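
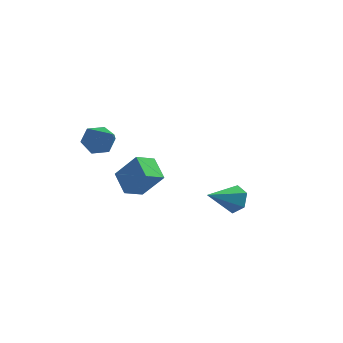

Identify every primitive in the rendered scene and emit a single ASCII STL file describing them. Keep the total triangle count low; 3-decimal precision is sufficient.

solid 
facet normal -0.553 -0.740 0.383
outer loop
vertex -3.123 2.101 -0.588
vertex -4.171 2.222 -1.869
vertex -2.406 1.219 -1.258
endloop
endfacet
facet normal 0.632 -0.073 0.772
outer loop
vertex -1.809 2.018 -1.671
vertex -3.123 2.101 -0.588
vertex -2.406 1.219 -1.258
endloop
endfacet
facet normal -0.553 -0.740 0.383
outer loop
vertex -2.406 1.219 -1.258
vertex -4.171 2.222 -1.869
vertex -3.454 1.339 -2.539
endloop
endfacet
facet normal 0.544 -0.669 -0.507
outer loop
vertex -3.454 1.339 -2.539
vertex -1.809 2.018 -1.671
vertex -2.406 1.219 -1.258
endloop
endfacet
facet normal -0.543 0.668 0.508
outer loop
vertex -3.123 2.101 -0.588
vertex -3.574 3.021 -2.282
vertex -4.171 2.222 -1.869
endloop
endfacet
facet normal 0.632 -0.073 0.772
outer loop
vertex -2.526 2.901 -1.001
vertex -3.123 2.101 -0.588
vertex -1.809 2.018 -1.671
endloop
endfacet
facet normal -0.544 0.668 0.508
outer loop
vertex -2.526 2.901 -1.001
vertex -3.574 3.021 -2.282
vertex -3.123 2.101 -0.588
endloop
endfacet
facet normal -0.632 0.073 -0.772
outer loop
vertex -4.171 2.222 -1.869
vertex -3.574 3.021 -2.282
vertex -3.454 1.339 -2.539
endloop
endfacet
facet normal 0.544 -0.668 -0.508
outer loop
vertex -2.857 2.139 -2.952
vertex -1.809 2.018 -1.671
vertex -3.454 1.339 -2.539
endloop
endfacet
facet normal -0.632 0.073 -0.772
outer loop
vertex -3.454 1.339 -2.539
vertex -3.574 3.021 -2.282
vertex -2.857 2.139 -2.952
endloop
endfacet
facet normal 0.553 0.740 -0.383
outer loop
vertex -2.857 2.139 -2.952
vertex -2.526 2.901 -1.001
vertex -1.809 2.018 -1.671
endloop
endfacet
facet normal 0.553 0.740 -0.383
outer loop
vertex -3.574 3.021 -2.282
vertex -2.526 2.901 -1.001
vertex -2.857 2.139 -2.952
endloop
endfacet
facet normal 0.565 0.701 -0.436
outer loop
vertex 2.961 -2.17 0.204
vertex 2.429 -2.053 -0.297
vertex 2.436 -1.666 0.334
endloop
endfacet
facet normal 0.179 -0.067 0.982
outer loop
vertex 2.961 -2.17 0.204
vertex 2.436 -1.666 0.334
vertex 1.531 -3.167 0.397
endloop
endfacet
facet normal 0.565 0.701 -0.436
outer loop
vertex 2.436 -1.666 0.334
vertex 2.429 -2.053 -0.297
vertex 1.903 -1.548 -0.167
endloop
endfacet
facet normal -0.586 0.383 0.714
outer loop
vertex 2.436 -1.666 0.334
vertex 1.903 -1.548 -0.167
vertex 1.531 -3.167 0.397
endloop
endfacet
facet normal 0.565 0.700 -0.437
outer loop
vertex 1.903 -1.548 -0.167
vertex 2.429 -2.053 -0.297
vertex 1.897 -1.936 -0.797
endloop
endfacet
facet normal -0.977 0.187 -0.106
outer loop
vertex 1.903 -1.548 -0.167
vertex 1.897 -1.936 -0.797
vertex 1.531 -3.167 0.397
endloop
endfacet
facet normal 0.564 0.701 -0.437
outer loop
vertex 1.897 -1.936 -0.797
vertex 2.429 -2.053 -0.297
vertex 2.422 -2.44 -0.927
endloop
endfacet
facet normal -0.601 -0.457 -0.656
outer loop
vertex 1.897 -1.936 -0.797
vertex 2.422 -2.44 -0.927
vertex 1.531 -3.167 0.397
endloop
endfacet
facet normal 0.564 0.701 -0.437
outer loop
vertex 2.422 -2.44 -0.927
vertex 2.429 -2.053 -0.297
vertex 2.954 -2.557 -0.427
endloop
endfacet
facet normal 0.165 -0.907 -0.387
outer loop
vertex 2.422 -2.44 -0.927
vertex 2.954 -2.557 -0.427
vertex 1.531 -3.167 0.397
endloop
endfacet
facet normal 0.565 0.701 -0.436
outer loop
vertex 2.954 -2.557 -0.427
vertex 2.429 -2.053 -0.297
vertex 2.961 -2.17 0.204
endloop
endfacet
facet normal 0.555 -0.712 0.431
outer loop
vertex 2.954 -2.557 -0.427
vertex 2.961 -2.17 0.204
vertex 1.531 -3.167 0.397
endloop
endfacet
facet normal -0.541 0.654 -0.529
outer loop
vertex -2.83 -1.718 2.39
vertex -3.439 -2.187 2.433
vertex -3.325 -1.653 2.976
endloop
endfacet
facet normal 0.677 0.528 0.513
outer loop
vertex -2.83 -1.718 2.39
vertex -3.325 -1.653 2.976
vertex -2.261 -3.613 3.587
endloop
endfacet
facet normal -0.540 0.654 -0.530
outer loop
vertex -3.325 -1.653 2.976
vertex -3.439 -2.187 2.433
vertex -3.935 -2.122 3.019
endloop
endfacet
facet normal -0.115 0.238 0.964
outer loop
vertex -3.325 -1.653 2.976
vertex -3.935 -2.122 3.019
vertex -2.261 -3.613 3.587
endloop
endfacet
facet normal -0.540 0.654 -0.530
outer loop
vertex -3.935 -2.122 3.019
vertex -3.439 -2.187 2.433
vertex -4.049 -2.656 2.476
endloop
endfacet
facet normal -0.634 -0.481 0.606
outer loop
vertex -3.935 -2.122 3.019
vertex -4.049 -2.656 2.476
vertex -2.261 -3.613 3.587
endloop
endfacet
facet normal -0.540 0.654 -0.530
outer loop
vertex -4.049 -2.656 2.476
vertex -3.439 -2.187 2.433
vertex -3.553 -2.721 1.89
endloop
endfacet
facet normal -0.360 -0.910 -0.204
outer loop
vertex -4.049 -2.656 2.476
vertex -3.553 -2.721 1.89
vertex -2.261 -3.613 3.587
endloop
endfacet
facet normal -0.541 0.654 -0.529
outer loop
vertex -3.553 -2.721 1.89
vertex -3.439 -2.187 2.433
vertex -2.944 -2.252 1.847
endloop
endfacet
facet normal 0.432 -0.620 -0.655
outer loop
vertex -3.553 -2.721 1.89
vertex -2.944 -2.252 1.847
vertex -2.261 -3.613 3.587
endloop
endfacet
facet normal -0.541 0.654 -0.529
outer loop
vertex -2.944 -2.252 1.847
vertex -3.439 -2.187 2.433
vertex -2.83 -1.718 2.39
endloop
endfacet
facet normal 0.950 0.098 -0.296
outer loop
vertex -2.944 -2.252 1.847
vertex -2.83 -1.718 2.39
vertex -2.261 -3.613 3.587
endloop
endfacet

endsolid


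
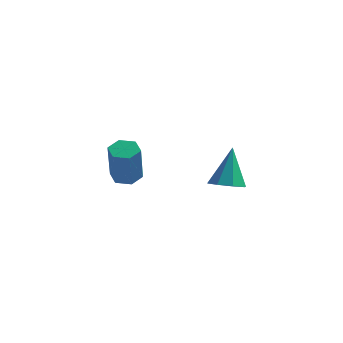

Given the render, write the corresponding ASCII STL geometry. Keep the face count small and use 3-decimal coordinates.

solid 
facet normal 0.057 -0.318 -0.946
outer loop
vertex 4.233 0.854 -2.337
vertex 3.635 1.36 -2.543
vertex 4.443 1.41 -2.511
endloop
endfacet
facet normal 0.856 -0.171 0.487
outer loop
vertex 4.233 0.854 -2.337
vertex 4.443 1.41 -2.511
vertex 3.525 1.98 -0.697
endloop
endfacet
facet normal 0.057 -0.318 -0.947
outer loop
vertex 4.443 1.41 -2.511
vertex 3.635 1.36 -2.543
vertex 4.18 1.938 -2.704
endloop
endfacet
facet normal 0.824 0.505 0.258
outer loop
vertex 4.443 1.41 -2.511
vertex 4.18 1.938 -2.704
vertex 3.525 1.98 -0.697
endloop
endfacet
facet normal 0.056 -0.317 -0.947
outer loop
vertex 4.18 1.938 -2.704
vertex 3.635 1.36 -2.543
vertex 3.598 2.127 -2.802
endloop
endfacet
facet normal 0.296 0.952 0.077
outer loop
vertex 4.18 1.938 -2.704
vertex 3.598 2.127 -2.802
vertex 3.525 1.98 -0.697
endloop
endfacet
facet normal 0.058 -0.317 -0.947
outer loop
vertex 3.598 2.127 -2.802
vertex 3.635 1.36 -2.543
vertex 3.038 1.867 -2.749
endloop
endfacet
facet normal -0.417 0.908 0.049
outer loop
vertex 3.598 2.127 -2.802
vertex 3.038 1.867 -2.749
vertex 3.525 1.98 -0.697
endloop
endfacet
facet normal 0.057 -0.317 -0.947
outer loop
vertex 3.038 1.867 -2.749
vertex 3.635 1.36 -2.543
vertex 2.828 1.31 -2.575
endloop
endfacet
facet normal -0.897 0.398 0.191
outer loop
vertex 3.038 1.867 -2.749
vertex 2.828 1.31 -2.575
vertex 3.525 1.98 -0.697
endloop
endfacet
facet normal 0.057 -0.318 -0.946
outer loop
vertex 2.828 1.31 -2.575
vertex 3.635 1.36 -2.543
vertex 3.091 0.783 -2.382
endloop
endfacet
facet normal -0.864 -0.278 0.420
outer loop
vertex 2.828 1.31 -2.575
vertex 3.091 0.783 -2.382
vertex 3.525 1.98 -0.697
endloop
endfacet
facet normal 0.058 -0.318 -0.946
outer loop
vertex 3.091 0.783 -2.382
vertex 3.635 1.36 -2.543
vertex 3.673 0.594 -2.283
endloop
endfacet
facet normal -0.337 -0.724 0.601
outer loop
vertex 3.091 0.783 -2.382
vertex 3.673 0.594 -2.283
vertex 3.525 1.98 -0.697
endloop
endfacet
facet normal 0.057 -0.318 -0.946
outer loop
vertex 3.673 0.594 -2.283
vertex 3.635 1.36 -2.543
vertex 4.233 0.854 -2.337
endloop
endfacet
facet normal 0.376 -0.680 0.629
outer loop
vertex 3.673 0.594 -2.283
vertex 4.233 0.854 -2.337
vertex 3.525 1.98 -0.697
endloop
endfacet
facet normal -0.239 0.414 -0.878
outer loop
vertex -1.079 2.398 -3.343
vertex -1.721 2.122 -3.298
vertex -1.594 2.758 -3.033
endloop
endfacet
facet normal 0.634 0.752 0.181
outer loop
vertex -1.079 2.398 -3.343
vertex -1.594 2.758 -3.033
vertex -0.577 1.533 -1.508
endloop
endfacet
facet normal 0.634 0.752 0.181
outer loop
vertex -0.577 1.533 -1.508
vertex -1.594 2.758 -3.033
vertex -1.092 1.893 -1.198
endloop
endfacet
facet normal 0.240 -0.413 0.878
outer loop
vertex -0.577 1.533 -1.508
vertex -1.092 1.893 -1.198
vertex -1.219 1.258 -1.462
endloop
endfacet
facet normal -0.240 0.414 -0.878
outer loop
vertex -1.594 2.758 -3.033
vertex -1.721 2.122 -3.298
vertex -2.235 2.482 -2.988
endloop
endfacet
facet normal -0.320 0.820 0.474
outer loop
vertex -1.594 2.758 -3.033
vertex -2.235 2.482 -2.988
vertex -1.092 1.893 -1.198
endloop
endfacet
facet normal -0.319 0.821 0.474
outer loop
vertex -1.092 1.893 -1.198
vertex -2.235 2.482 -2.988
vertex -1.733 1.617 -1.152
endloop
endfacet
facet normal 0.241 -0.413 0.878
outer loop
vertex -1.092 1.893 -1.198
vertex -1.733 1.617 -1.152
vertex -1.219 1.258 -1.462
endloop
endfacet
facet normal -0.240 0.414 -0.878
outer loop
vertex -2.235 2.482 -2.988
vertex -1.721 2.122 -3.298
vertex -2.363 1.847 -3.252
endloop
endfacet
facet normal -0.953 0.070 0.294
outer loop
vertex -2.235 2.482 -2.988
vertex -2.363 1.847 -3.252
vertex -1.733 1.617 -1.152
endloop
endfacet
facet normal -0.953 0.070 0.294
outer loop
vertex -1.733 1.617 -1.152
vertex -2.363 1.847 -3.252
vertex -1.861 0.982 -1.417
endloop
endfacet
facet normal 0.240 -0.415 0.878
outer loop
vertex -1.733 1.617 -1.152
vertex -1.861 0.982 -1.417
vertex -1.219 1.258 -1.462
endloop
endfacet
facet normal -0.240 0.413 -0.878
outer loop
vertex -2.363 1.847 -3.252
vertex -1.721 2.122 -3.298
vertex -1.848 1.487 -3.562
endloop
endfacet
facet normal -0.634 -0.752 -0.181
outer loop
vertex -2.363 1.847 -3.252
vertex -1.848 1.487 -3.562
vertex -1.861 0.982 -1.417
endloop
endfacet
facet normal -0.634 -0.752 -0.181
outer loop
vertex -1.861 0.982 -1.417
vertex -1.848 1.487 -3.562
vertex -1.346 0.622 -1.727
endloop
endfacet
facet normal 0.239 -0.414 0.878
outer loop
vertex -1.861 0.982 -1.417
vertex -1.346 0.622 -1.727
vertex -1.219 1.258 -1.462
endloop
endfacet
facet normal -0.241 0.413 -0.878
outer loop
vertex -1.848 1.487 -3.562
vertex -1.721 2.122 -3.298
vertex -1.207 1.763 -3.608
endloop
endfacet
facet normal 0.319 -0.821 -0.474
outer loop
vertex -1.848 1.487 -3.562
vertex -1.207 1.763 -3.608
vertex -1.346 0.622 -1.727
endloop
endfacet
facet normal 0.320 -0.820 -0.474
outer loop
vertex -1.346 0.622 -1.727
vertex -1.207 1.763 -3.608
vertex -0.705 0.898 -1.772
endloop
endfacet
facet normal 0.240 -0.414 0.878
outer loop
vertex -1.346 0.622 -1.727
vertex -0.705 0.898 -1.772
vertex -1.219 1.258 -1.462
endloop
endfacet
facet normal -0.240 0.415 -0.878
outer loop
vertex -1.207 1.763 -3.608
vertex -1.721 2.122 -3.298
vertex -1.079 2.398 -3.343
endloop
endfacet
facet normal 0.953 -0.070 -0.294
outer loop
vertex -1.207 1.763 -3.608
vertex -1.079 2.398 -3.343
vertex -0.705 0.898 -1.772
endloop
endfacet
facet normal 0.953 -0.070 -0.294
outer loop
vertex -0.705 0.898 -1.772
vertex -1.079 2.398 -3.343
vertex -0.577 1.533 -1.508
endloop
endfacet
facet normal 0.240 -0.414 0.878
outer loop
vertex -0.705 0.898 -1.772
vertex -0.577 1.533 -1.508
vertex -1.219 1.258 -1.462
endloop
endfacet

endsolid


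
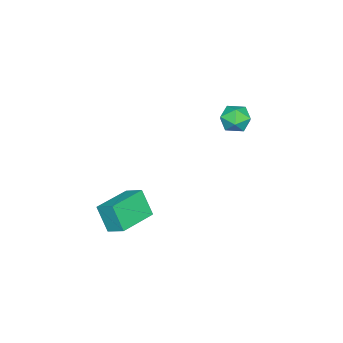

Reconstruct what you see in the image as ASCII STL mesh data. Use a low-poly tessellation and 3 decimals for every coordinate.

solid 
facet normal -0.224 0.566 0.794
outer loop
vertex -2.836 0.952 -0.608
vertex -3.347 0.501 -0.431
vertex -2.695 0.41 -0.182
endloop
endfacet
facet normal 0.469 0.618 0.631
outer loop
vertex -2.836 0.952 -0.608
vertex -2.695 0.41 -0.182
vertex -2.241 0.585 -0.691
endloop
endfacet
facet normal 0.520 0.853 -0.041
outer loop
vertex -2.836 0.952 -0.608
vertex -2.241 0.585 -0.691
vertex -2.613 0.785 -1.255
endloop
endfacet
facet normal -0.141 0.946 -0.293
outer loop
vertex -2.836 0.952 -0.608
vertex -2.613 0.785 -1.255
vertex -3.297 0.733 -1.094
endloop
endfacet
facet normal -0.600 0.768 0.223
outer loop
vertex -2.836 0.952 -0.608
vertex -3.297 0.733 -1.094
vertex -3.347 0.501 -0.431
endloop
endfacet
facet normal 0.752 -0.036 0.658
outer loop
vertex -2.241 0.585 -0.691
vertex -2.695 0.41 -0.182
vertex -2.383 -0.093 -0.566
endloop
endfacet
facet normal -0.369 -0.123 0.921
outer loop
vertex -2.695 0.41 -0.182
vertex -3.347 0.501 -0.431
vertex -3.067 -0.145 -0.405
endloop
endfacet
facet normal -0.979 0.205 -0.002
outer loop
vertex -3.347 0.501 -0.431
vertex -3.297 0.733 -1.094
vertex -3.439 0.055 -0.969
endloop
endfacet
facet normal -0.235 0.494 -0.837
outer loop
vertex -3.297 0.733 -1.094
vertex -2.613 0.785 -1.255
vertex -2.985 0.23 -1.478
endloop
endfacet
facet normal 0.835 0.345 -0.429
outer loop
vertex -2.613 0.785 -1.255
vertex -2.241 0.585 -0.691
vertex -2.333 0.139 -1.229
endloop
endfacet
facet normal 0.141 -0.946 0.293
outer loop
vertex -2.844 -0.312 -1.052
vertex -2.383 -0.093 -0.566
vertex -3.067 -0.145 -0.405
endloop
endfacet
facet normal -0.520 -0.853 0.041
outer loop
vertex -2.844 -0.312 -1.052
vertex -3.067 -0.145 -0.405
vertex -3.439 0.055 -0.969
endloop
endfacet
facet normal -0.469 -0.618 -0.631
outer loop
vertex -2.844 -0.312 -1.052
vertex -3.439 0.055 -0.969
vertex -2.985 0.23 -1.478
endloop
endfacet
facet normal 0.224 -0.566 -0.794
outer loop
vertex -2.844 -0.312 -1.052
vertex -2.985 0.23 -1.478
vertex -2.333 0.139 -1.229
endloop
endfacet
facet normal 0.600 -0.768 -0.223
outer loop
vertex -2.844 -0.312 -1.052
vertex -2.333 0.139 -1.229
vertex -2.383 -0.093 -0.566
endloop
endfacet
facet normal 0.235 -0.494 0.837
outer loop
vertex -3.067 -0.145 -0.405
vertex -2.383 -0.093 -0.566
vertex -2.695 0.41 -0.182
endloop
endfacet
facet normal -0.835 -0.345 0.429
outer loop
vertex -3.439 0.055 -0.969
vertex -3.067 -0.145 -0.405
vertex -3.347 0.501 -0.431
endloop
endfacet
facet normal -0.752 0.036 -0.658
outer loop
vertex -2.985 0.23 -1.478
vertex -3.439 0.055 -0.969
vertex -3.297 0.733 -1.094
endloop
endfacet
facet normal 0.369 0.123 -0.921
outer loop
vertex -2.333 0.139 -1.229
vertex -2.985 0.23 -1.478
vertex -2.613 0.785 -1.255
endloop
endfacet
facet normal 0.979 -0.205 0.002
outer loop
vertex -2.383 -0.093 -0.566
vertex -2.333 0.139 -1.229
vertex -2.241 0.585 -0.691
endloop
endfacet
facet normal -0.972 0.224 -0.065
outer loop
vertex 0.886 -2.4 -3.401
vertex 1.029 -1.655 -2.975
vertex 1.086 -1.836 -4.453
endloop
endfacet
facet normal -0.164 -0.856 -0.490
outer loop
vertex 2.691 -2.205 -4.345
vertex 0.886 -2.4 -3.401
vertex 1.086 -1.836 -4.453
endloop
endfacet
facet normal -0.972 0.224 -0.065
outer loop
vertex 1.086 -1.836 -4.453
vertex 1.029 -1.655 -2.975
vertex 1.229 -1.091 -4.027
endloop
endfacet
facet normal 0.166 0.465 -0.869
outer loop
vertex 1.229 -1.091 -4.027
vertex 2.691 -2.205 -4.345
vertex 1.086 -1.836 -4.453
endloop
endfacet
facet normal -0.166 -0.465 0.869
outer loop
vertex 0.886 -2.4 -3.401
vertex 2.634 -2.024 -2.867
vertex 1.029 -1.655 -2.975
endloop
endfacet
facet normal -0.164 -0.856 -0.490
outer loop
vertex 2.491 -2.769 -3.293
vertex 0.886 -2.4 -3.401
vertex 2.691 -2.205 -4.345
endloop
endfacet
facet normal -0.166 -0.465 0.869
outer loop
vertex 2.491 -2.769 -3.293
vertex 2.634 -2.024 -2.867
vertex 0.886 -2.4 -3.401
endloop
endfacet
facet normal 0.164 0.856 0.490
outer loop
vertex 1.029 -1.655 -2.975
vertex 2.634 -2.024 -2.867
vertex 1.229 -1.091 -4.027
endloop
endfacet
facet normal 0.166 0.465 -0.869
outer loop
vertex 2.834 -1.46 -3.919
vertex 2.691 -2.205 -4.345
vertex 1.229 -1.091 -4.027
endloop
endfacet
facet normal 0.164 0.856 0.490
outer loop
vertex 1.229 -1.091 -4.027
vertex 2.634 -2.024 -2.867
vertex 2.834 -1.46 -3.919
endloop
endfacet
facet normal 0.972 -0.224 0.065
outer loop
vertex 2.834 -1.46 -3.919
vertex 2.491 -2.769 -3.293
vertex 2.691 -2.205 -4.345
endloop
endfacet
facet normal 0.972 -0.224 0.065
outer loop
vertex 2.634 -2.024 -2.867
vertex 2.491 -2.769 -3.293
vertex 2.834 -1.46 -3.919
endloop
endfacet

endsolid


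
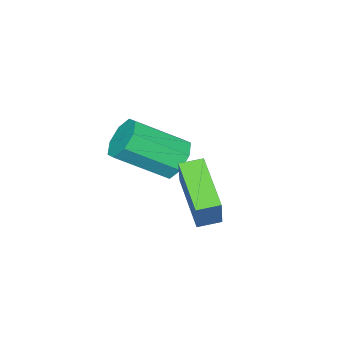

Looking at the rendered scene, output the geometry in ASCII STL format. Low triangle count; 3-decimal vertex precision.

solid 
facet normal -0.603 0.587 -0.540
outer loop
vertex 2.819 -2.351 -3.922
vertex 2.16 -2.616 -3.474
vertex 2.711 -1.986 -3.404
endloop
endfacet
facet normal 0.780 0.577 -0.244
outer loop
vertex 2.819 -2.351 -3.922
vertex 2.711 -1.986 -3.404
vertex 4.079 -3.579 -2.795
endloop
endfacet
facet normal 0.780 0.576 -0.244
outer loop
vertex 4.079 -3.579 -2.795
vertex 2.711 -1.986 -3.404
vertex 3.972 -3.214 -2.276
endloop
endfacet
facet normal 0.603 -0.588 0.538
outer loop
vertex 4.079 -3.579 -2.795
vertex 3.972 -3.214 -2.276
vertex 3.42 -3.844 -2.346
endloop
endfacet
facet normal -0.603 0.587 -0.540
outer loop
vertex 2.711 -1.986 -3.404
vertex 2.16 -2.616 -3.474
vertex 2.28 -1.99 -2.927
endloop
endfacet
facet normal 0.432 0.809 0.398
outer loop
vertex 2.711 -1.986 -3.404
vertex 2.28 -1.99 -2.927
vertex 3.972 -3.214 -2.276
endloop
endfacet
facet normal 0.432 0.809 0.398
outer loop
vertex 3.972 -3.214 -2.276
vertex 2.28 -1.99 -2.927
vertex 3.541 -3.218 -1.799
endloop
endfacet
facet normal 0.603 -0.588 0.540
outer loop
vertex 3.972 -3.214 -2.276
vertex 3.541 -3.218 -1.799
vertex 3.42 -3.844 -2.346
endloop
endfacet
facet normal -0.604 0.587 -0.539
outer loop
vertex 2.28 -1.99 -2.927
vertex 2.16 -2.616 -3.474
vertex 1.779 -2.361 -2.77
endloop
endfacet
facet normal -0.168 0.568 0.806
outer loop
vertex 2.28 -1.99 -2.927
vertex 1.779 -2.361 -2.77
vertex 3.541 -3.218 -1.799
endloop
endfacet
facet normal -0.168 0.568 0.806
outer loop
vertex 3.541 -3.218 -1.799
vertex 1.779 -2.361 -2.77
vertex 3.039 -3.589 -1.642
endloop
endfacet
facet normal 0.603 -0.588 0.539
outer loop
vertex 3.541 -3.218 -1.799
vertex 3.039 -3.589 -1.642
vertex 3.42 -3.844 -2.346
endloop
endfacet
facet normal -0.604 0.587 -0.539
outer loop
vertex 1.779 -2.361 -2.77
vertex 2.16 -2.616 -3.474
vertex 1.501 -2.881 -3.025
endloop
endfacet
facet normal -0.670 -0.006 0.742
outer loop
vertex 1.779 -2.361 -2.77
vertex 1.501 -2.881 -3.025
vertex 3.039 -3.589 -1.642
endloop
endfacet
facet normal -0.670 -0.007 0.742
outer loop
vertex 3.039 -3.589 -1.642
vertex 1.501 -2.881 -3.025
vertex 2.761 -4.109 -1.898
endloop
endfacet
facet normal 0.603 -0.588 0.539
outer loop
vertex 3.039 -3.589 -1.642
vertex 2.761 -4.109 -1.898
vertex 3.42 -3.844 -2.346
endloop
endfacet
facet normal -0.603 0.588 -0.538
outer loop
vertex 1.501 -2.881 -3.025
vertex 2.16 -2.616 -3.474
vertex 1.608 -3.246 -3.544
endloop
endfacet
facet normal -0.780 -0.576 0.244
outer loop
vertex 1.501 -2.881 -3.025
vertex 1.608 -3.246 -3.544
vertex 2.761 -4.109 -1.898
endloop
endfacet
facet normal -0.780 -0.577 0.244
outer loop
vertex 2.761 -4.109 -1.898
vertex 1.608 -3.246 -3.544
vertex 2.869 -4.474 -2.416
endloop
endfacet
facet normal 0.603 -0.587 0.540
outer loop
vertex 2.761 -4.109 -1.898
vertex 2.869 -4.474 -2.416
vertex 3.42 -3.844 -2.346
endloop
endfacet
facet normal -0.603 0.588 -0.540
outer loop
vertex 1.608 -3.246 -3.544
vertex 2.16 -2.616 -3.474
vertex 2.039 -3.242 -4.021
endloop
endfacet
facet normal -0.432 -0.809 -0.398
outer loop
vertex 1.608 -3.246 -3.544
vertex 2.039 -3.242 -4.021
vertex 2.869 -4.474 -2.416
endloop
endfacet
facet normal -0.432 -0.809 -0.398
outer loop
vertex 2.869 -4.474 -2.416
vertex 2.039 -3.242 -4.021
vertex 3.3 -4.47 -2.893
endloop
endfacet
facet normal 0.603 -0.587 0.540
outer loop
vertex 2.869 -4.474 -2.416
vertex 3.3 -4.47 -2.893
vertex 3.42 -3.844 -2.346
endloop
endfacet
facet normal -0.603 0.588 -0.539
outer loop
vertex 2.039 -3.242 -4.021
vertex 2.16 -2.616 -3.474
vertex 2.541 -2.871 -4.178
endloop
endfacet
facet normal 0.168 -0.568 -0.806
outer loop
vertex 2.039 -3.242 -4.021
vertex 2.541 -2.871 -4.178
vertex 3.3 -4.47 -2.893
endloop
endfacet
facet normal 0.168 -0.568 -0.806
outer loop
vertex 3.3 -4.47 -2.893
vertex 2.541 -2.871 -4.178
vertex 3.801 -4.099 -3.05
endloop
endfacet
facet normal 0.604 -0.587 0.539
outer loop
vertex 3.3 -4.47 -2.893
vertex 3.801 -4.099 -3.05
vertex 3.42 -3.844 -2.346
endloop
endfacet
facet normal -0.603 0.588 -0.539
outer loop
vertex 2.541 -2.871 -4.178
vertex 2.16 -2.616 -3.474
vertex 2.819 -2.351 -3.922
endloop
endfacet
facet normal 0.671 0.007 -0.742
outer loop
vertex 2.541 -2.871 -4.178
vertex 2.819 -2.351 -3.922
vertex 3.801 -4.099 -3.05
endloop
endfacet
facet normal 0.670 0.006 -0.742
outer loop
vertex 3.801 -4.099 -3.05
vertex 2.819 -2.351 -3.922
vertex 4.079 -3.579 -2.795
endloop
endfacet
facet normal 0.604 -0.587 0.539
outer loop
vertex 3.801 -4.099 -3.05
vertex 4.079 -3.579 -2.795
vertex 3.42 -3.844 -2.346
endloop
endfacet
facet normal -0.797 0.588 0.139
outer loop
vertex 3.009 -0.788 -2.089
vertex 4.011 0.766 -2.927
vertex 2.524 -1.15 -3.34
endloop
endfacet
facet normal -0.493 -0.766 0.413
outer loop
vertex 3.169 -1.626 -3.453
vertex 3.009 -0.788 -2.089
vertex 2.524 -1.15 -3.34
endloop
endfacet
facet normal -0.797 0.588 0.138
outer loop
vertex 2.524 -1.15 -3.34
vertex 4.011 0.766 -2.927
vertex 3.526 0.404 -4.179
endloop
endfacet
facet normal -0.350 -0.260 -0.900
outer loop
vertex 3.526 0.404 -4.179
vertex 3.169 -1.626 -3.453
vertex 2.524 -1.15 -3.34
endloop
endfacet
facet normal 0.350 0.260 0.900
outer loop
vertex 3.009 -0.788 -2.089
vertex 4.656 0.29 -3.04
vertex 4.011 0.766 -2.927
endloop
endfacet
facet normal -0.493 -0.766 0.413
outer loop
vertex 3.654 -1.264 -2.201
vertex 3.009 -0.788 -2.089
vertex 3.169 -1.626 -3.453
endloop
endfacet
facet normal 0.349 0.261 0.900
outer loop
vertex 3.654 -1.264 -2.201
vertex 4.656 0.29 -3.04
vertex 3.009 -0.788 -2.089
endloop
endfacet
facet normal 0.493 0.766 -0.412
outer loop
vertex 4.011 0.766 -2.927
vertex 4.656 0.29 -3.04
vertex 3.526 0.404 -4.179
endloop
endfacet
facet normal -0.349 -0.261 -0.900
outer loop
vertex 4.171 -0.072 -4.291
vertex 3.169 -1.626 -3.453
vertex 3.526 0.404 -4.179
endloop
endfacet
facet normal 0.493 0.766 -0.413
outer loop
vertex 3.526 0.404 -4.179
vertex 4.656 0.29 -3.04
vertex 4.171 -0.072 -4.291
endloop
endfacet
facet normal 0.797 -0.588 -0.138
outer loop
vertex 4.171 -0.072 -4.291
vertex 3.654 -1.264 -2.201
vertex 3.169 -1.626 -3.453
endloop
endfacet
facet normal 0.797 -0.588 -0.139
outer loop
vertex 4.656 0.29 -3.04
vertex 3.654 -1.264 -2.201
vertex 4.171 -0.072 -4.291
endloop
endfacet

endsolid


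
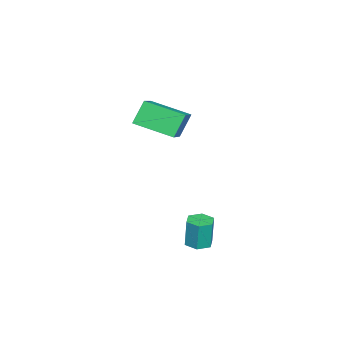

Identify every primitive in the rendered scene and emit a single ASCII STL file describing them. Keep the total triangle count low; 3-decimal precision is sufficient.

solid 
facet normal -0.493 0.238 0.837
outer loop
vertex -0.291 -4.466 0.487
vertex 1.066 -4.219 1.217
vertex -0.324 -2.971 0.042
endloop
endfacet
facet normal -0.870 -0.158 -0.467
outer loop
vertex 0.194 -3.221 -0.837
vertex -0.291 -4.466 0.487
vertex -0.324 -2.971 0.042
endloop
endfacet
facet normal -0.493 0.239 0.837
outer loop
vertex -0.324 -2.971 0.042
vertex 1.066 -4.219 1.217
vertex 1.033 -2.724 0.771
endloop
endfacet
facet normal -0.021 0.958 -0.285
outer loop
vertex 1.033 -2.724 0.771
vertex 0.194 -3.221 -0.837
vertex -0.324 -2.971 0.042
endloop
endfacet
facet normal 0.021 -0.958 0.285
outer loop
vertex -0.291 -4.466 0.487
vertex 1.584 -4.469 0.338
vertex 1.066 -4.219 1.217
endloop
endfacet
facet normal -0.869 -0.159 -0.468
outer loop
vertex 0.227 -4.716 -0.391
vertex -0.291 -4.466 0.487
vertex 0.194 -3.221 -0.837
endloop
endfacet
facet normal 0.021 -0.958 0.285
outer loop
vertex 0.227 -4.716 -0.391
vertex 1.584 -4.469 0.338
vertex -0.291 -4.466 0.487
endloop
endfacet
facet normal 0.870 0.159 0.467
outer loop
vertex 1.066 -4.219 1.217
vertex 1.584 -4.469 0.338
vertex 1.033 -2.724 0.771
endloop
endfacet
facet normal -0.021 0.958 -0.285
outer loop
vertex 1.551 -2.974 -0.107
vertex 0.194 -3.221 -0.837
vertex 1.033 -2.724 0.771
endloop
endfacet
facet normal 0.869 0.158 0.468
outer loop
vertex 1.033 -2.724 0.771
vertex 1.584 -4.469 0.338
vertex 1.551 -2.974 -0.107
endloop
endfacet
facet normal 0.493 -0.239 -0.836
outer loop
vertex 1.551 -2.974 -0.107
vertex 0.227 -4.716 -0.391
vertex 0.194 -3.221 -0.837
endloop
endfacet
facet normal 0.493 -0.238 -0.837
outer loop
vertex 1.584 -4.469 0.338
vertex 0.227 -4.716 -0.391
vertex 1.551 -2.974 -0.107
endloop
endfacet
facet normal 0.010 -0.049 -0.999
outer loop
vertex 3.065 -1.626 -4.554
vertex 2.566 -1.728 -4.554
vertex 2.727 -1.244 -4.576
endloop
endfacet
facet normal 0.749 0.662 -0.025
outer loop
vertex 3.065 -1.626 -4.554
vertex 2.727 -1.244 -4.576
vertex 3.054 -1.571 -3.406
endloop
endfacet
facet normal 0.749 0.662 -0.025
outer loop
vertex 3.054 -1.571 -3.406
vertex 2.727 -1.244 -4.576
vertex 2.716 -1.189 -3.427
endloop
endfacet
facet normal -0.009 0.047 0.999
outer loop
vertex 3.054 -1.571 -3.406
vertex 2.716 -1.189 -3.427
vertex 2.554 -1.672 -3.406
endloop
endfacet
facet normal 0.010 -0.049 -0.999
outer loop
vertex 2.727 -1.244 -4.576
vertex 2.566 -1.728 -4.554
vertex 2.228 -1.346 -4.576
endloop
endfacet
facet normal -0.200 0.979 -0.049
outer loop
vertex 2.727 -1.244 -4.576
vertex 2.228 -1.346 -4.576
vertex 2.716 -1.189 -3.427
endloop
endfacet
facet normal -0.200 0.979 -0.049
outer loop
vertex 2.716 -1.189 -3.427
vertex 2.228 -1.346 -4.576
vertex 2.216 -1.291 -3.427
endloop
endfacet
facet normal -0.010 0.047 0.999
outer loop
vertex 2.716 -1.189 -3.427
vertex 2.216 -1.291 -3.427
vertex 2.554 -1.672 -3.406
endloop
endfacet
facet normal 0.010 -0.049 -0.999
outer loop
vertex 2.228 -1.346 -4.576
vertex 2.566 -1.728 -4.554
vertex 2.066 -1.829 -4.554
endloop
endfacet
facet normal -0.948 0.317 -0.025
outer loop
vertex 2.228 -1.346 -4.576
vertex 2.066 -1.829 -4.554
vertex 2.216 -1.291 -3.427
endloop
endfacet
facet normal -0.949 0.315 -0.024
outer loop
vertex 2.216 -1.291 -3.427
vertex 2.066 -1.829 -4.554
vertex 2.055 -1.774 -3.406
endloop
endfacet
facet normal -0.010 0.047 0.999
outer loop
vertex 2.216 -1.291 -3.427
vertex 2.055 -1.774 -3.406
vertex 2.554 -1.672 -3.406
endloop
endfacet
facet normal 0.009 -0.047 -0.999
outer loop
vertex 2.066 -1.829 -4.554
vertex 2.566 -1.728 -4.554
vertex 2.404 -2.211 -4.533
endloop
endfacet
facet normal -0.749 -0.662 0.025
outer loop
vertex 2.066 -1.829 -4.554
vertex 2.404 -2.211 -4.533
vertex 2.055 -1.774 -3.406
endloop
endfacet
facet normal -0.749 -0.662 0.024
outer loop
vertex 2.055 -1.774 -3.406
vertex 2.404 -2.211 -4.533
vertex 2.393 -2.156 -3.384
endloop
endfacet
facet normal -0.010 0.049 0.999
outer loop
vertex 2.055 -1.774 -3.406
vertex 2.393 -2.156 -3.384
vertex 2.554 -1.672 -3.406
endloop
endfacet
facet normal 0.010 -0.047 -0.999
outer loop
vertex 2.404 -2.211 -4.533
vertex 2.566 -1.728 -4.554
vertex 2.904 -2.109 -4.533
endloop
endfacet
facet normal 0.200 -0.979 0.049
outer loop
vertex 2.404 -2.211 -4.533
vertex 2.904 -2.109 -4.533
vertex 2.393 -2.156 -3.384
endloop
endfacet
facet normal 0.200 -0.979 0.049
outer loop
vertex 2.393 -2.156 -3.384
vertex 2.904 -2.109 -4.533
vertex 2.892 -2.054 -3.384
endloop
endfacet
facet normal -0.010 0.049 0.999
outer loop
vertex 2.393 -2.156 -3.384
vertex 2.892 -2.054 -3.384
vertex 2.554 -1.672 -3.406
endloop
endfacet
facet normal 0.010 -0.047 -0.999
outer loop
vertex 2.904 -2.109 -4.533
vertex 2.566 -1.728 -4.554
vertex 3.065 -1.626 -4.554
endloop
endfacet
facet normal 0.949 -0.315 0.025
outer loop
vertex 2.904 -2.109 -4.533
vertex 3.065 -1.626 -4.554
vertex 2.892 -2.054 -3.384
endloop
endfacet
facet normal 0.948 -0.317 0.024
outer loop
vertex 2.892 -2.054 -3.384
vertex 3.065 -1.626 -4.554
vertex 3.054 -1.571 -3.406
endloop
endfacet
facet normal -0.010 0.049 0.999
outer loop
vertex 2.892 -2.054 -3.384
vertex 3.054 -1.571 -3.406
vertex 2.554 -1.672 -3.406
endloop
endfacet

endsolid


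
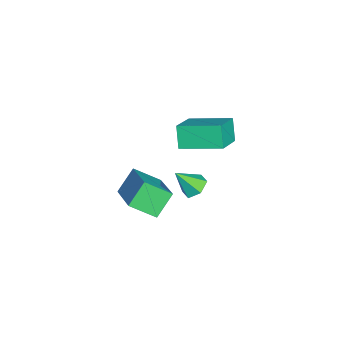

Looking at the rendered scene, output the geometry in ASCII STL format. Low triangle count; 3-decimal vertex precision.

solid 
facet normal -0.146 0.617 -0.773
outer loop
vertex -0.611 3.343 1.159
vertex -1.175 3.031 1.017
vertex -1.178 3.547 1.429
endloop
endfacet
facet normal 0.509 0.415 0.755
outer loop
vertex -0.611 3.343 1.159
vertex -1.178 3.547 1.429
vertex -0.985 2.229 2.023
endloop
endfacet
facet normal -0.146 0.617 -0.773
outer loop
vertex -1.178 3.547 1.429
vertex -1.175 3.031 1.017
vertex -1.742 3.234 1.286
endloop
endfacet
facet normal -0.399 0.328 0.856
outer loop
vertex -1.178 3.547 1.429
vertex -1.742 3.234 1.286
vertex -0.985 2.229 2.023
endloop
endfacet
facet normal -0.147 0.616 -0.774
outer loop
vertex -1.742 3.234 1.286
vertex -1.175 3.031 1.017
vertex -1.739 2.718 0.875
endloop
endfacet
facet normal -0.847 -0.334 0.414
outer loop
vertex -1.742 3.234 1.286
vertex -1.739 2.718 0.875
vertex -0.985 2.229 2.023
endloop
endfacet
facet normal -0.147 0.617 -0.773
outer loop
vertex -1.739 2.718 0.875
vertex -1.175 3.031 1.017
vertex -1.172 2.515 0.605
endloop
endfacet
facet normal -0.389 -0.911 -0.132
outer loop
vertex -1.739 2.718 0.875
vertex -1.172 2.515 0.605
vertex -0.985 2.229 2.023
endloop
endfacet
facet normal -0.145 0.617 -0.774
outer loop
vertex -1.172 2.515 0.605
vertex -1.175 3.031 1.017
vertex -0.608 2.827 0.748
endloop
endfacet
facet normal 0.515 -0.824 -0.234
outer loop
vertex -1.172 2.515 0.605
vertex -0.608 2.827 0.748
vertex -0.985 2.229 2.023
endloop
endfacet
facet normal -0.146 0.616 -0.774
outer loop
vertex -0.608 2.827 0.748
vertex -1.175 3.031 1.017
vertex -0.611 3.343 1.159
endloop
endfacet
facet normal 0.964 -0.161 0.210
outer loop
vertex -0.608 2.827 0.748
vertex -0.611 3.343 1.159
vertex -0.985 2.229 2.023
endloop
endfacet
facet normal -0.858 0.205 -0.471
outer loop
vertex -4.743 2.362 2.252
vertex -4.528 4.27 2.692
vertex -4.156 2.526 1.253
endloop
endfacet
facet normal -0.110 -0.969 -0.223
outer loop
vertex -2.672 2.17 2.068
vertex -4.743 2.362 2.252
vertex -4.156 2.526 1.253
endloop
endfacet
facet normal -0.858 0.206 -0.471
outer loop
vertex -4.156 2.526 1.253
vertex -4.528 4.27 2.692
vertex -3.941 4.434 1.694
endloop
endfacet
facet normal 0.502 0.141 -0.853
outer loop
vertex -3.941 4.434 1.694
vertex -2.672 2.17 2.068
vertex -4.156 2.526 1.253
endloop
endfacet
facet normal -0.502 -0.140 0.853
outer loop
vertex -4.743 2.362 2.252
vertex -3.044 3.914 3.507
vertex -4.528 4.27 2.692
endloop
endfacet
facet normal -0.110 -0.968 -0.224
outer loop
vertex -3.259 2.006 3.066
vertex -4.743 2.362 2.252
vertex -2.672 2.17 2.068
endloop
endfacet
facet normal -0.502 -0.141 0.853
outer loop
vertex -3.259 2.006 3.066
vertex -3.044 3.914 3.507
vertex -4.743 2.362 2.252
endloop
endfacet
facet normal 0.110 0.969 0.224
outer loop
vertex -4.528 4.27 2.692
vertex -3.044 3.914 3.507
vertex -3.941 4.434 1.694
endloop
endfacet
facet normal 0.502 0.140 -0.854
outer loop
vertex -2.457 4.078 2.508
vertex -2.672 2.17 2.068
vertex -3.941 4.434 1.694
endloop
endfacet
facet normal 0.110 0.969 0.223
outer loop
vertex -3.941 4.434 1.694
vertex -3.044 3.914 3.507
vertex -2.457 4.078 2.508
endloop
endfacet
facet normal 0.858 -0.205 0.471
outer loop
vertex -2.457 4.078 2.508
vertex -3.259 2.006 3.066
vertex -2.672 2.17 2.068
endloop
endfacet
facet normal 0.858 -0.205 0.471
outer loop
vertex -3.044 3.914 3.507
vertex -3.259 2.006 3.066
vertex -2.457 4.078 2.508
endloop
endfacet
facet normal -0.545 0.426 0.722
outer loop
vertex 1.486 1.311 3.713
vertex 1.41 2.438 2.991
vertex -0.313 0.592 2.781
endloop
endfacet
facet normal 0.057 -0.841 0.539
outer loop
vertex 0.39 0.042 1.849
vertex 1.486 1.311 3.713
vertex -0.313 0.592 2.781
endloop
endfacet
facet normal -0.545 0.426 0.722
outer loop
vertex -0.313 0.592 2.781
vertex 1.41 2.438 2.991
vertex -0.389 1.719 2.059
endloop
endfacet
facet normal -0.837 -0.334 -0.434
outer loop
vertex -0.389 1.719 2.059
vertex 0.39 0.042 1.849
vertex -0.313 0.592 2.781
endloop
endfacet
facet normal 0.837 0.334 0.434
outer loop
vertex 1.486 1.311 3.713
vertex 2.113 1.888 2.059
vertex 1.41 2.438 2.991
endloop
endfacet
facet normal 0.057 -0.841 0.539
outer loop
vertex 2.189 0.761 2.781
vertex 1.486 1.311 3.713
vertex 0.39 0.042 1.849
endloop
endfacet
facet normal 0.837 0.334 0.434
outer loop
vertex 2.189 0.761 2.781
vertex 2.113 1.888 2.059
vertex 1.486 1.311 3.713
endloop
endfacet
facet normal -0.057 0.841 -0.539
outer loop
vertex 1.41 2.438 2.991
vertex 2.113 1.888 2.059
vertex -0.389 1.719 2.059
endloop
endfacet
facet normal -0.837 -0.334 -0.434
outer loop
vertex 0.314 1.169 1.127
vertex 0.39 0.042 1.849
vertex -0.389 1.719 2.059
endloop
endfacet
facet normal -0.057 0.841 -0.539
outer loop
vertex -0.389 1.719 2.059
vertex 2.113 1.888 2.059
vertex 0.314 1.169 1.127
endloop
endfacet
facet normal 0.545 -0.426 -0.722
outer loop
vertex 0.314 1.169 1.127
vertex 2.189 0.761 2.781
vertex 0.39 0.042 1.849
endloop
endfacet
facet normal 0.545 -0.426 -0.722
outer loop
vertex 2.113 1.888 2.059
vertex 2.189 0.761 2.781
vertex 0.314 1.169 1.127
endloop
endfacet

endsolid


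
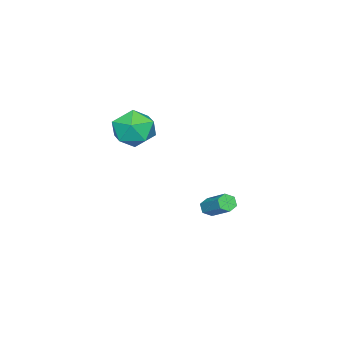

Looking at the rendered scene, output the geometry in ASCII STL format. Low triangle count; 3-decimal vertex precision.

solid 
facet normal 0.184 0.436 0.881
outer loop
vertex 0.108 0.975 2.446
vertex 0.161 -0.055 2.944
vertex 1.109 0.421 2.511
endloop
endfacet
facet normal 0.437 0.831 0.344
outer loop
vertex 0.108 0.975 2.446
vertex 1.109 0.421 2.511
vertex 0.821 0.972 1.548
endloop
endfacet
facet normal -0.107 0.990 -0.088
outer loop
vertex 0.108 0.975 2.446
vertex 0.821 0.972 1.548
vertex -0.306 0.836 1.386
endloop
endfacet
facet normal -0.697 0.694 0.181
outer loop
vertex 0.108 0.975 2.446
vertex -0.306 0.836 1.386
vertex -0.714 0.201 2.249
endloop
endfacet
facet normal -0.517 0.351 0.781
outer loop
vertex 0.108 0.975 2.446
vertex -0.714 0.201 2.249
vertex 0.161 -0.055 2.944
endloop
endfacet
facet normal 0.902 0.432 -0.023
outer loop
vertex 0.821 0.972 1.548
vertex 1.109 0.421 2.511
vertex 1.314 -0.061 1.491
endloop
endfacet
facet normal 0.491 -0.208 0.846
outer loop
vertex 1.109 0.421 2.511
vertex 0.161 -0.055 2.944
vertex 0.906 -0.696 2.354
endloop
endfacet
facet normal -0.644 -0.345 0.683
outer loop
vertex 0.161 -0.055 2.944
vertex -0.714 0.201 2.249
vertex -0.221 -0.832 2.192
endloop
endfacet
facet normal -0.935 0.210 -0.287
outer loop
vertex -0.714 0.201 2.249
vertex -0.306 0.836 1.386
vertex -0.509 -0.281 1.229
endloop
endfacet
facet normal 0.021 0.690 -0.723
outer loop
vertex -0.306 0.836 1.386
vertex 0.821 0.972 1.548
vertex 0.439 0.195 0.796
endloop
endfacet
facet normal 0.697 -0.694 -0.181
outer loop
vertex 0.492 -0.835 1.294
vertex 1.314 -0.061 1.491
vertex 0.906 -0.696 2.354
endloop
endfacet
facet normal 0.107 -0.990 0.088
outer loop
vertex 0.492 -0.835 1.294
vertex 0.906 -0.696 2.354
vertex -0.221 -0.832 2.192
endloop
endfacet
facet normal -0.437 -0.831 -0.344
outer loop
vertex 0.492 -0.835 1.294
vertex -0.221 -0.832 2.192
vertex -0.509 -0.281 1.229
endloop
endfacet
facet normal -0.184 -0.436 -0.881
outer loop
vertex 0.492 -0.835 1.294
vertex -0.509 -0.281 1.229
vertex 0.439 0.195 0.796
endloop
endfacet
facet normal 0.517 -0.351 -0.781
outer loop
vertex 0.492 -0.835 1.294
vertex 0.439 0.195 0.796
vertex 1.314 -0.061 1.491
endloop
endfacet
facet normal 0.935 -0.210 0.287
outer loop
vertex 0.906 -0.696 2.354
vertex 1.314 -0.061 1.491
vertex 1.109 0.421 2.511
endloop
endfacet
facet normal -0.021 -0.690 0.723
outer loop
vertex -0.221 -0.832 2.192
vertex 0.906 -0.696 2.354
vertex 0.161 -0.055 2.944
endloop
endfacet
facet normal -0.902 -0.432 0.023
outer loop
vertex -0.509 -0.281 1.229
vertex -0.221 -0.832 2.192
vertex -0.714 0.201 2.249
endloop
endfacet
facet normal -0.491 0.208 -0.846
outer loop
vertex 0.439 0.195 0.796
vertex -0.509 -0.281 1.229
vertex -0.306 0.836 1.386
endloop
endfacet
facet normal 0.644 0.345 -0.683
outer loop
vertex 1.314 -0.061 1.491
vertex 0.439 0.195 0.796
vertex 0.821 0.972 1.548
endloop
endfacet
facet normal -0.351 -0.744 -0.568
outer loop
vertex -2.705 2.393 -4.588
vertex -2.893 2.158 -4.164
vertex -3.188 2.497 -4.426
endloop
endfacet
facet normal -0.118 0.637 -0.762
outer loop
vertex -2.705 2.393 -4.588
vertex -3.188 2.497 -4.426
vertex -2.119 3.636 -3.64
endloop
endfacet
facet normal -0.118 0.637 -0.762
outer loop
vertex -2.119 3.636 -3.64
vertex -3.188 2.497 -4.426
vertex -2.602 3.74 -3.478
endloop
endfacet
facet normal 0.351 0.745 0.567
outer loop
vertex -2.119 3.636 -3.64
vertex -2.602 3.74 -3.478
vertex -2.307 3.402 -3.216
endloop
endfacet
facet normal -0.351 -0.744 -0.568
outer loop
vertex -3.188 2.497 -4.426
vertex -2.893 2.158 -4.164
vertex -3.376 2.262 -4.002
endloop
endfacet
facet normal -0.864 0.492 -0.111
outer loop
vertex -3.188 2.497 -4.426
vertex -3.376 2.262 -4.002
vertex -2.602 3.74 -3.478
endloop
endfacet
facet normal -0.864 0.492 -0.112
outer loop
vertex -2.602 3.74 -3.478
vertex -3.376 2.262 -4.002
vertex -2.79 3.506 -3.054
endloop
endfacet
facet normal 0.351 0.745 0.567
outer loop
vertex -2.602 3.74 -3.478
vertex -2.79 3.506 -3.054
vertex -2.307 3.402 -3.216
endloop
endfacet
facet normal -0.351 -0.745 -0.567
outer loop
vertex -3.376 2.262 -4.002
vertex -2.893 2.158 -4.164
vertex -3.081 1.924 -3.74
endloop
endfacet
facet normal -0.745 -0.145 0.651
outer loop
vertex -3.376 2.262 -4.002
vertex -3.081 1.924 -3.74
vertex -2.79 3.506 -3.054
endloop
endfacet
facet normal -0.745 -0.145 0.651
outer loop
vertex -2.79 3.506 -3.054
vertex -3.081 1.924 -3.74
vertex -2.495 3.167 -2.792
endloop
endfacet
facet normal 0.351 0.744 0.568
outer loop
vertex -2.79 3.506 -3.054
vertex -2.495 3.167 -2.792
vertex -2.307 3.402 -3.216
endloop
endfacet
facet normal -0.351 -0.745 -0.567
outer loop
vertex -3.081 1.924 -3.74
vertex -2.893 2.158 -4.164
vertex -2.598 1.82 -3.902
endloop
endfacet
facet normal 0.118 -0.637 0.762
outer loop
vertex -3.081 1.924 -3.74
vertex -2.598 1.82 -3.902
vertex -2.495 3.167 -2.792
endloop
endfacet
facet normal 0.118 -0.637 0.762
outer loop
vertex -2.495 3.167 -2.792
vertex -2.598 1.82 -3.902
vertex -2.012 3.063 -2.954
endloop
endfacet
facet normal 0.351 0.744 0.568
outer loop
vertex -2.495 3.167 -2.792
vertex -2.012 3.063 -2.954
vertex -2.307 3.402 -3.216
endloop
endfacet
facet normal -0.351 -0.745 -0.567
outer loop
vertex -2.598 1.82 -3.902
vertex -2.893 2.158 -4.164
vertex -2.41 2.054 -4.326
endloop
endfacet
facet normal 0.863 -0.492 0.111
outer loop
vertex -2.598 1.82 -3.902
vertex -2.41 2.054 -4.326
vertex -2.012 3.063 -2.954
endloop
endfacet
facet normal 0.864 -0.491 0.111
outer loop
vertex -2.012 3.063 -2.954
vertex -2.41 2.054 -4.326
vertex -1.824 3.298 -3.378
endloop
endfacet
facet normal 0.351 0.744 0.568
outer loop
vertex -2.012 3.063 -2.954
vertex -1.824 3.298 -3.378
vertex -2.307 3.402 -3.216
endloop
endfacet
facet normal -0.351 -0.744 -0.568
outer loop
vertex -2.41 2.054 -4.326
vertex -2.893 2.158 -4.164
vertex -2.705 2.393 -4.588
endloop
endfacet
facet normal 0.745 0.145 -0.651
outer loop
vertex -2.41 2.054 -4.326
vertex -2.705 2.393 -4.588
vertex -1.824 3.298 -3.378
endloop
endfacet
facet normal 0.745 0.145 -0.651
outer loop
vertex -1.824 3.298 -3.378
vertex -2.705 2.393 -4.588
vertex -2.119 3.636 -3.64
endloop
endfacet
facet normal 0.351 0.745 0.567
outer loop
vertex -1.824 3.298 -3.378
vertex -2.119 3.636 -3.64
vertex -2.307 3.402 -3.216
endloop
endfacet

endsolid


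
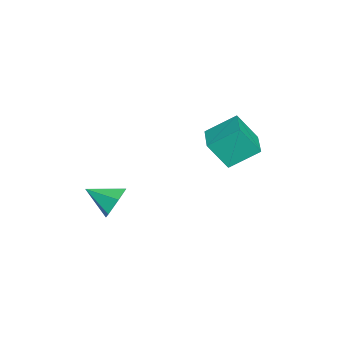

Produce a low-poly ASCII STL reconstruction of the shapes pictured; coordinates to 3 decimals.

solid 
facet normal 0.096 0.901 -0.423
outer loop
vertex 2.868 -3.421 -3.248
vertex 2.564 -3.026 -2.475
vertex 3.464 -3.176 -2.591
endloop
endfacet
facet normal 0.628 -0.718 -0.302
outer loop
vertex 2.868 -3.421 -3.248
vertex 3.464 -3.176 -2.591
vertex 2.416 -4.414 -1.825
endloop
endfacet
facet normal 0.096 0.902 -0.422
outer loop
vertex 3.464 -3.176 -2.591
vertex 2.564 -3.026 -2.475
vertex 3.16 -2.782 -1.818
endloop
endfacet
facet normal 0.790 -0.362 0.495
outer loop
vertex 3.464 -3.176 -2.591
vertex 3.16 -2.782 -1.818
vertex 2.416 -4.414 -1.825
endloop
endfacet
facet normal 0.097 0.901 -0.422
outer loop
vertex 3.16 -2.782 -1.818
vertex 2.564 -3.026 -2.475
vertex 2.26 -2.631 -1.702
endloop
endfacet
facet normal 0.118 -0.058 0.991
outer loop
vertex 3.16 -2.782 -1.818
vertex 2.26 -2.631 -1.702
vertex 2.416 -4.414 -1.825
endloop
endfacet
facet normal 0.096 0.901 -0.423
outer loop
vertex 2.26 -2.631 -1.702
vertex 2.564 -3.026 -2.475
vertex 1.664 -2.876 -2.359
endloop
endfacet
facet normal -0.715 -0.110 0.690
outer loop
vertex 2.26 -2.631 -1.702
vertex 1.664 -2.876 -2.359
vertex 2.416 -4.414 -1.825
endloop
endfacet
facet normal 0.096 0.902 -0.422
outer loop
vertex 1.664 -2.876 -2.359
vertex 2.564 -3.026 -2.475
vertex 1.968 -3.27 -3.132
endloop
endfacet
facet normal -0.878 -0.467 -0.107
outer loop
vertex 1.664 -2.876 -2.359
vertex 1.968 -3.27 -3.132
vertex 2.416 -4.414 -1.825
endloop
endfacet
facet normal 0.097 0.901 -0.422
outer loop
vertex 1.968 -3.27 -3.132
vertex 2.564 -3.026 -2.475
vertex 2.868 -3.421 -3.248
endloop
endfacet
facet normal -0.207 -0.770 -0.603
outer loop
vertex 1.968 -3.27 -3.132
vertex 2.868 -3.421 -3.248
vertex 2.416 -4.414 -1.825
endloop
endfacet
facet normal -0.974 -0.218 -0.061
outer loop
vertex -3.881 1.317 -0.396
vertex -4.009 2.296 -1.841
vertex -3.498 -0.115 -1.4
endloop
endfacet
facet normal 0.073 -0.559 0.826
outer loop
vertex -1.891 0.244 -1.299
vertex -3.881 1.317 -0.396
vertex -3.498 -0.115 -1.4
endloop
endfacet
facet normal -0.974 -0.218 -0.061
outer loop
vertex -3.498 -0.115 -1.4
vertex -4.009 2.296 -1.841
vertex -3.626 0.864 -2.845
endloop
endfacet
facet normal 0.214 -0.800 -0.561
outer loop
vertex -3.626 0.864 -2.845
vertex -1.891 0.244 -1.299
vertex -3.498 -0.115 -1.4
endloop
endfacet
facet normal -0.214 0.800 0.561
outer loop
vertex -3.881 1.317 -0.396
vertex -2.402 2.655 -1.74
vertex -4.009 2.296 -1.841
endloop
endfacet
facet normal 0.073 -0.559 0.826
outer loop
vertex -2.274 1.676 -0.295
vertex -3.881 1.317 -0.396
vertex -1.891 0.244 -1.299
endloop
endfacet
facet normal -0.214 0.800 0.561
outer loop
vertex -2.274 1.676 -0.295
vertex -2.402 2.655 -1.74
vertex -3.881 1.317 -0.396
endloop
endfacet
facet normal -0.073 0.559 -0.826
outer loop
vertex -4.009 2.296 -1.841
vertex -2.402 2.655 -1.74
vertex -3.626 0.864 -2.845
endloop
endfacet
facet normal 0.214 -0.800 -0.561
outer loop
vertex -2.019 1.223 -2.744
vertex -1.891 0.244 -1.299
vertex -3.626 0.864 -2.845
endloop
endfacet
facet normal -0.073 0.559 -0.826
outer loop
vertex -3.626 0.864 -2.845
vertex -2.402 2.655 -1.74
vertex -2.019 1.223 -2.744
endloop
endfacet
facet normal 0.974 0.218 0.061
outer loop
vertex -2.019 1.223 -2.744
vertex -2.274 1.676 -0.295
vertex -1.891 0.244 -1.299
endloop
endfacet
facet normal 0.974 0.218 0.061
outer loop
vertex -2.402 2.655 -1.74
vertex -2.274 1.676 -0.295
vertex -2.019 1.223 -2.744
endloop
endfacet

endsolid


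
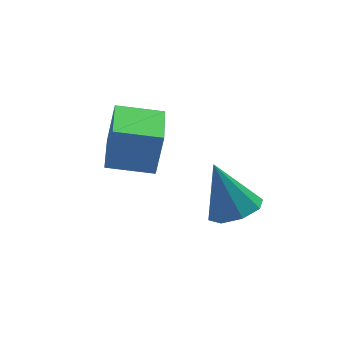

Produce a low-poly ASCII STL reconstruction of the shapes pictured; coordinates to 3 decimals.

solid 
facet normal -0.836 0.525 0.161
outer loop
vertex -0.9 0.022 1.092
vertex 0.07 1.655 0.809
vertex -1.281 -0.052 -0.645
endloop
endfacet
facet normal -0.505 -0.850 0.147
outer loop
vertex 0.19 -0.975 -0.929
vertex -0.9 0.022 1.092
vertex -1.281 -0.052 -0.645
endloop
endfacet
facet normal -0.836 0.524 0.162
outer loop
vertex -1.281 -0.052 -0.645
vertex 0.07 1.655 0.809
vertex -0.312 1.581 -0.928
endloop
endfacet
facet normal -0.215 -0.042 -0.976
outer loop
vertex -0.312 1.581 -0.928
vertex 0.19 -0.975 -0.929
vertex -1.281 -0.052 -0.645
endloop
endfacet
facet normal 0.215 0.042 0.976
outer loop
vertex -0.9 0.022 1.092
vertex 1.541 0.732 0.525
vertex 0.07 1.655 0.809
endloop
endfacet
facet normal -0.505 -0.851 0.147
outer loop
vertex 0.572 -0.901 0.808
vertex -0.9 0.022 1.092
vertex 0.19 -0.975 -0.929
endloop
endfacet
facet normal 0.215 0.042 0.976
outer loop
vertex 0.572 -0.901 0.808
vertex 1.541 0.732 0.525
vertex -0.9 0.022 1.092
endloop
endfacet
facet normal 0.505 0.850 -0.147
outer loop
vertex 0.07 1.655 0.809
vertex 1.541 0.732 0.525
vertex -0.312 1.581 -0.928
endloop
endfacet
facet normal -0.214 -0.042 -0.976
outer loop
vertex 1.16 0.658 -1.212
vertex 0.19 -0.975 -0.929
vertex -0.312 1.581 -0.928
endloop
endfacet
facet normal 0.505 0.851 -0.147
outer loop
vertex -0.312 1.581 -0.928
vertex 1.541 0.732 0.525
vertex 1.16 0.658 -1.212
endloop
endfacet
facet normal 0.836 -0.525 -0.161
outer loop
vertex 1.16 0.658 -1.212
vertex 0.572 -0.901 0.808
vertex 0.19 -0.975 -0.929
endloop
endfacet
facet normal 0.836 -0.524 -0.161
outer loop
vertex 1.541 0.732 0.525
vertex 0.572 -0.901 0.808
vertex 1.16 0.658 -1.212
endloop
endfacet
facet normal 0.141 -0.467 -0.873
outer loop
vertex 2.531 -3.923 -1.517
vertex 2.05 -3.175 -1.995
vertex 3.01 -3.359 -1.741
endloop
endfacet
facet normal 0.650 -0.269 0.711
outer loop
vertex 2.531 -3.923 -1.517
vertex 3.01 -3.359 -1.741
vertex 1.75 -2.185 -0.145
endloop
endfacet
facet normal 0.141 -0.467 -0.873
outer loop
vertex 3.01 -3.359 -1.741
vertex 2.05 -3.175 -1.995
vertex 2.926 -2.687 -2.114
endloop
endfacet
facet normal 0.844 0.337 0.418
outer loop
vertex 3.01 -3.359 -1.741
vertex 2.926 -2.687 -2.114
vertex 1.75 -2.185 -0.145
endloop
endfacet
facet normal 0.141 -0.467 -0.873
outer loop
vertex 2.926 -2.687 -2.114
vertex 2.05 -3.175 -1.995
vertex 2.329 -2.301 -2.417
endloop
endfacet
facet normal 0.510 0.856 0.086
outer loop
vertex 2.926 -2.687 -2.114
vertex 2.329 -2.301 -2.417
vertex 1.75 -2.185 -0.145
endloop
endfacet
facet normal 0.142 -0.467 -0.873
outer loop
vertex 2.329 -2.301 -2.417
vertex 2.05 -3.175 -1.995
vertex 1.568 -2.427 -2.473
endloop
endfacet
facet normal -0.156 0.984 -0.090
outer loop
vertex 2.329 -2.301 -2.417
vertex 1.568 -2.427 -2.473
vertex 1.75 -2.185 -0.145
endloop
endfacet
facet normal 0.142 -0.467 -0.873
outer loop
vertex 1.568 -2.427 -2.473
vertex 2.05 -3.175 -1.995
vertex 1.09 -2.991 -2.249
endloop
endfacet
facet normal -0.764 0.645 -0.007
outer loop
vertex 1.568 -2.427 -2.473
vertex 1.09 -2.991 -2.249
vertex 1.75 -2.185 -0.145
endloop
endfacet
facet normal 0.142 -0.466 -0.873
outer loop
vertex 1.09 -2.991 -2.249
vertex 2.05 -3.175 -1.995
vertex 1.174 -3.663 -1.877
endloop
endfacet
facet normal -0.958 0.038 0.286
outer loop
vertex 1.09 -2.991 -2.249
vertex 1.174 -3.663 -1.877
vertex 1.75 -2.185 -0.145
endloop
endfacet
facet normal 0.143 -0.467 -0.873
outer loop
vertex 1.174 -3.663 -1.877
vertex 2.05 -3.175 -1.995
vertex 1.771 -4.049 -1.573
endloop
endfacet
facet normal -0.624 -0.480 0.617
outer loop
vertex 1.174 -3.663 -1.877
vertex 1.771 -4.049 -1.573
vertex 1.75 -2.185 -0.145
endloop
endfacet
facet normal 0.142 -0.467 -0.873
outer loop
vertex 1.771 -4.049 -1.573
vertex 2.05 -3.175 -1.995
vertex 2.531 -3.923 -1.517
endloop
endfacet
facet normal 0.042 -0.607 0.793
outer loop
vertex 1.771 -4.049 -1.573
vertex 2.531 -3.923 -1.517
vertex 1.75 -2.185 -0.145
endloop
endfacet

endsolid


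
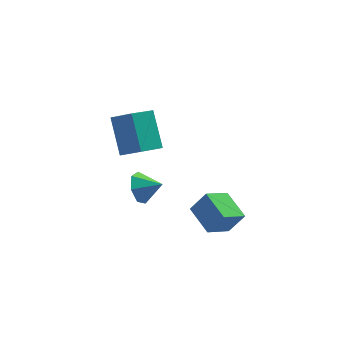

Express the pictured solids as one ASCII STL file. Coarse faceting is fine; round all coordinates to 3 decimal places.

solid 
facet normal -0.557 0.065 -0.828
outer loop
vertex -0.73 -1.078 1.822
vertex 0.34 -0.428 1.152
vertex -0.183 -2.47 1.345
endloop
endfacet
facet normal -0.753 -0.458 0.472
outer loop
vertex 0.52 -2.552 2.388
vertex -0.73 -1.078 1.822
vertex -0.183 -2.47 1.345
endloop
endfacet
facet normal -0.557 0.065 -0.828
outer loop
vertex -0.183 -2.47 1.345
vertex 0.34 -0.428 1.152
vertex 0.887 -1.82 0.675
endloop
endfacet
facet normal 0.348 -0.887 -0.304
outer loop
vertex 0.887 -1.82 0.675
vertex 0.52 -2.552 2.388
vertex -0.183 -2.47 1.345
endloop
endfacet
facet normal -0.348 0.887 0.304
outer loop
vertex -0.73 -1.078 1.822
vertex 1.043 -0.51 2.195
vertex 0.34 -0.428 1.152
endloop
endfacet
facet normal -0.753 -0.458 0.472
outer loop
vertex -0.027 -1.16 2.865
vertex -0.73 -1.078 1.822
vertex 0.52 -2.552 2.388
endloop
endfacet
facet normal -0.348 0.887 0.304
outer loop
vertex -0.027 -1.16 2.865
vertex 1.043 -0.51 2.195
vertex -0.73 -1.078 1.822
endloop
endfacet
facet normal 0.753 0.458 -0.472
outer loop
vertex 0.34 -0.428 1.152
vertex 1.043 -0.51 2.195
vertex 0.887 -1.82 0.675
endloop
endfacet
facet normal 0.348 -0.887 -0.304
outer loop
vertex 1.59 -1.902 1.718
vertex 0.52 -2.552 2.388
vertex 0.887 -1.82 0.675
endloop
endfacet
facet normal 0.753 0.458 -0.472
outer loop
vertex 0.887 -1.82 0.675
vertex 1.043 -0.51 2.195
vertex 1.59 -1.902 1.718
endloop
endfacet
facet normal 0.557 -0.065 0.828
outer loop
vertex 1.59 -1.902 1.718
vertex -0.027 -1.16 2.865
vertex 0.52 -2.552 2.388
endloop
endfacet
facet normal 0.557 -0.065 0.828
outer loop
vertex 1.043 -0.51 2.195
vertex -0.027 -1.16 2.865
vertex 1.59 -1.902 1.718
endloop
endfacet
facet normal -0.726 -0.564 0.393
outer loop
vertex -2.454 2.081 3.398
vertex -2.682 3.481 4.987
vertex -3.337 2.73 2.699
endloop
endfacet
facet normal 0.107 -0.658 -0.746
outer loop
vertex -2.218 3.599 2.093
vertex -2.454 2.081 3.398
vertex -3.337 2.73 2.699
endloop
endfacet
facet normal -0.727 -0.563 0.393
outer loop
vertex -3.337 2.73 2.699
vertex -2.682 3.481 4.987
vertex -3.564 4.131 4.287
endloop
endfacet
facet normal -0.679 0.500 -0.538
outer loop
vertex -3.564 4.131 4.287
vertex -2.218 3.599 2.093
vertex -3.337 2.73 2.699
endloop
endfacet
facet normal 0.679 -0.500 0.538
outer loop
vertex -2.454 2.081 3.398
vertex -1.563 4.35 4.381
vertex -2.682 3.481 4.987
endloop
endfacet
facet normal 0.107 -0.658 -0.746
outer loop
vertex -1.336 2.949 2.793
vertex -2.454 2.081 3.398
vertex -2.218 3.599 2.093
endloop
endfacet
facet normal 0.679 -0.500 0.538
outer loop
vertex -1.336 2.949 2.793
vertex -1.563 4.35 4.381
vertex -2.454 2.081 3.398
endloop
endfacet
facet normal -0.107 0.658 0.746
outer loop
vertex -2.682 3.481 4.987
vertex -1.563 4.35 4.381
vertex -3.564 4.131 4.287
endloop
endfacet
facet normal -0.679 0.500 -0.538
outer loop
vertex -2.446 4.999 3.682
vertex -2.218 3.599 2.093
vertex -3.564 4.131 4.287
endloop
endfacet
facet normal -0.107 0.658 0.746
outer loop
vertex -3.564 4.131 4.287
vertex -1.563 4.35 4.381
vertex -2.446 4.999 3.682
endloop
endfacet
facet normal 0.727 0.564 -0.392
outer loop
vertex -2.446 4.999 3.682
vertex -1.336 2.949 2.793
vertex -2.218 3.599 2.093
endloop
endfacet
facet normal 0.726 0.564 -0.394
outer loop
vertex -1.563 4.35 4.381
vertex -1.336 2.949 2.793
vertex -2.446 4.999 3.682
endloop
endfacet
facet normal -0.840 0.347 -0.417
outer loop
vertex -2.35 0.243 1.959
vertex -2.809 -0.022 2.662
vertex -2.419 0.754 2.523
endloop
endfacet
facet normal 0.919 0.342 -0.197
outer loop
vertex -2.35 0.243 1.959
vertex -2.419 0.754 2.523
vertex -1.851 -0.418 3.138
endloop
endfacet
facet normal -0.840 0.347 -0.417
outer loop
vertex -2.419 0.754 2.523
vertex -2.809 -0.022 2.662
vertex -2.781 0.681 3.191
endloop
endfacet
facet normal 0.696 0.568 0.439
outer loop
vertex -2.419 0.754 2.523
vertex -2.781 0.681 3.191
vertex -1.851 -0.418 3.138
endloop
endfacet
facet normal -0.840 0.347 -0.417
outer loop
vertex -2.781 0.681 3.191
vertex -2.809 -0.022 2.662
vertex -3.164 0.078 3.461
endloop
endfacet
facet normal 0.310 0.218 0.926
outer loop
vertex -2.781 0.681 3.191
vertex -3.164 0.078 3.461
vertex -1.851 -0.418 3.138
endloop
endfacet
facet normal -0.840 0.347 -0.417
outer loop
vertex -3.164 0.078 3.461
vertex -2.809 -0.022 2.662
vertex -3.28 -0.6 3.13
endloop
endfacet
facet normal 0.052 -0.445 0.894
outer loop
vertex -3.164 0.078 3.461
vertex -3.28 -0.6 3.13
vertex -1.851 -0.418 3.138
endloop
endfacet
facet normal -0.840 0.347 -0.417
outer loop
vertex -3.28 -0.6 3.13
vertex -2.809 -0.022 2.662
vertex -3.041 -0.843 2.446
endloop
endfacet
facet normal 0.115 -0.923 0.368
outer loop
vertex -3.28 -0.6 3.13
vertex -3.041 -0.843 2.446
vertex -1.851 -0.418 3.138
endloop
endfacet
facet normal -0.839 0.347 -0.418
outer loop
vertex -3.041 -0.843 2.446
vertex -2.809 -0.022 2.662
vertex -2.627 -0.468 1.926
endloop
endfacet
facet normal 0.453 -0.854 -0.255
outer loop
vertex -3.041 -0.843 2.446
vertex -2.627 -0.468 1.926
vertex -1.851 -0.418 3.138
endloop
endfacet
facet normal -0.840 0.347 -0.418
outer loop
vertex -2.627 -0.468 1.926
vertex -2.809 -0.022 2.662
vertex -2.35 0.243 1.959
endloop
endfacet
facet normal 0.811 -0.292 -0.507
outer loop
vertex -2.627 -0.468 1.926
vertex -2.35 0.243 1.959
vertex -1.851 -0.418 3.138
endloop
endfacet

endsolid


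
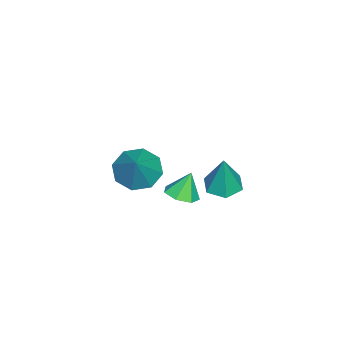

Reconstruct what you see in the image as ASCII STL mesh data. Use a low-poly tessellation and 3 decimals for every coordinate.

solid 
facet normal 0.303 -0.238 -0.923
outer loop
vertex 1.866 0.892 -3.618
vertex 1.181 0.886 -3.841
vertex 1.645 1.436 -3.831
endloop
endfacet
facet normal 0.616 0.491 0.616
outer loop
vertex 1.866 0.892 -3.618
vertex 1.645 1.436 -3.831
vertex 0.839 1.154 -2.799
endloop
endfacet
facet normal 0.303 -0.239 -0.922
outer loop
vertex 1.645 1.436 -3.831
vertex 1.181 0.886 -3.841
vertex 1.075 1.566 -4.052
endloop
endfacet
facet normal 0.088 0.941 0.326
outer loop
vertex 1.645 1.436 -3.831
vertex 1.075 1.566 -4.052
vertex 0.839 1.154 -2.799
endloop
endfacet
facet normal 0.303 -0.239 -0.922
outer loop
vertex 1.075 1.566 -4.052
vertex 1.181 0.886 -3.841
vertex 0.585 1.183 -4.114
endloop
endfacet
facet normal -0.621 0.772 0.137
outer loop
vertex 1.075 1.566 -4.052
vertex 0.585 1.183 -4.114
vertex 0.839 1.154 -2.799
endloop
endfacet
facet normal 0.304 -0.238 -0.922
outer loop
vertex 0.585 1.183 -4.114
vertex 1.181 0.886 -3.841
vertex 0.544 0.577 -3.971
endloop
endfacet
facet normal -0.975 0.111 0.191
outer loop
vertex 0.585 1.183 -4.114
vertex 0.544 0.577 -3.971
vertex 0.839 1.154 -2.799
endloop
endfacet
facet normal 0.304 -0.238 -0.923
outer loop
vertex 0.544 0.577 -3.971
vertex 1.181 0.886 -3.841
vertex 0.983 0.202 -3.73
endloop
endfacet
facet normal -0.710 -0.544 0.447
outer loop
vertex 0.544 0.577 -3.971
vertex 0.983 0.202 -3.73
vertex 0.839 1.154 -2.799
endloop
endfacet
facet normal 0.302 -0.237 -0.923
outer loop
vertex 0.983 0.202 -3.73
vertex 1.181 0.886 -3.841
vertex 1.571 0.343 -3.574
endloop
endfacet
facet normal -0.021 -0.701 0.713
outer loop
vertex 0.983 0.202 -3.73
vertex 1.571 0.343 -3.574
vertex 0.839 1.154 -2.799
endloop
endfacet
facet normal 0.303 -0.237 -0.923
outer loop
vertex 1.571 0.343 -3.574
vertex 1.181 0.886 -3.841
vertex 1.866 0.892 -3.618
endloop
endfacet
facet normal 0.567 -0.241 0.788
outer loop
vertex 1.571 0.343 -3.574
vertex 1.866 0.892 -3.618
vertex 0.839 1.154 -2.799
endloop
endfacet
facet normal -0.228 -0.070 -0.971
outer loop
vertex 3.179 3.233 -1.858
vertex 2.52 2.922 -1.681
vertex 2.577 3.667 -1.748
endloop
endfacet
facet normal 0.597 0.783 0.177
outer loop
vertex 3.179 3.233 -1.858
vertex 2.577 3.667 -1.748
vertex 2.9 3.038 -0.059
endloop
endfacet
facet normal -0.228 -0.070 -0.971
outer loop
vertex 2.577 3.667 -1.748
vertex 2.52 2.922 -1.681
vertex 1.918 3.355 -1.571
endloop
endfacet
facet normal -0.309 0.870 0.383
outer loop
vertex 2.577 3.667 -1.748
vertex 1.918 3.355 -1.571
vertex 2.9 3.038 -0.059
endloop
endfacet
facet normal -0.228 -0.070 -0.971
outer loop
vertex 1.918 3.355 -1.571
vertex 2.52 2.922 -1.681
vertex 1.861 2.611 -1.504
endloop
endfacet
facet normal -0.822 0.113 0.558
outer loop
vertex 1.918 3.355 -1.571
vertex 1.861 2.611 -1.504
vertex 2.9 3.038 -0.059
endloop
endfacet
facet normal -0.228 -0.070 -0.971
outer loop
vertex 1.861 2.611 -1.504
vertex 2.52 2.922 -1.681
vertex 2.463 2.177 -1.614
endloop
endfacet
facet normal -0.432 -0.732 0.527
outer loop
vertex 1.861 2.611 -1.504
vertex 2.463 2.177 -1.614
vertex 2.9 3.038 -0.059
endloop
endfacet
facet normal -0.228 -0.070 -0.971
outer loop
vertex 2.463 2.177 -1.614
vertex 2.52 2.922 -1.681
vertex 3.122 2.488 -1.791
endloop
endfacet
facet normal 0.473 -0.820 0.321
outer loop
vertex 2.463 2.177 -1.614
vertex 3.122 2.488 -1.791
vertex 2.9 3.038 -0.059
endloop
endfacet
facet normal -0.228 -0.070 -0.971
outer loop
vertex 3.122 2.488 -1.791
vertex 2.52 2.922 -1.681
vertex 3.179 3.233 -1.858
endloop
endfacet
facet normal 0.987 -0.062 0.146
outer loop
vertex 3.122 2.488 -1.791
vertex 3.179 3.233 -1.858
vertex 2.9 3.038 -0.059
endloop
endfacet
facet normal -0.640 -0.195 -0.743
outer loop
vertex 0.004 -1.532 -5.184
vertex -0.756 -1.568 -4.52
vertex -0.329 -0.843 -5.078
endloop
endfacet
facet normal 0.857 0.452 -0.246
outer loop
vertex 0.004 -1.532 -5.184
vertex -0.329 -0.843 -5.078
vertex 0.416 -1.212 -3.16
endloop
endfacet
facet normal -0.640 -0.195 -0.743
outer loop
vertex -0.329 -0.843 -5.078
vertex -0.756 -1.568 -4.52
vertex -0.912 -0.578 -4.645
endloop
endfacet
facet normal 0.421 0.907 0.011
outer loop
vertex -0.329 -0.843 -5.078
vertex -0.912 -0.578 -4.645
vertex 0.416 -1.212 -3.16
endloop
endfacet
facet normal -0.641 -0.195 -0.743
outer loop
vertex -0.912 -0.578 -4.645
vertex -0.756 -1.568 -4.52
vertex -1.404 -0.893 -4.138
endloop
endfacet
facet normal -0.092 0.883 0.459
outer loop
vertex -0.912 -0.578 -4.645
vertex -1.404 -0.893 -4.138
vertex 0.416 -1.212 -3.16
endloop
endfacet
facet normal -0.641 -0.195 -0.743
outer loop
vertex -1.404 -0.893 -4.138
vertex -0.756 -1.568 -4.52
vertex -1.516 -1.604 -3.855
endloop
endfacet
facet normal -0.381 0.393 0.837
outer loop
vertex -1.404 -0.893 -4.138
vertex -1.516 -1.604 -3.855
vertex 0.416 -1.212 -3.16
endloop
endfacet
facet normal -0.641 -0.194 -0.743
outer loop
vertex -1.516 -1.604 -3.855
vertex -0.756 -1.568 -4.52
vertex -1.183 -2.293 -3.962
endloop
endfacet
facet normal -0.275 -0.276 0.921
outer loop
vertex -1.516 -1.604 -3.855
vertex -1.183 -2.293 -3.962
vertex 0.416 -1.212 -3.16
endloop
endfacet
facet normal -0.640 -0.195 -0.743
outer loop
vertex -1.183 -2.293 -3.962
vertex -0.756 -1.568 -4.52
vertex -0.6 -2.558 -4.395
endloop
endfacet
facet normal 0.161 -0.730 0.664
outer loop
vertex -1.183 -2.293 -3.962
vertex -0.6 -2.558 -4.395
vertex 0.416 -1.212 -3.16
endloop
endfacet
facet normal -0.641 -0.195 -0.743
outer loop
vertex -0.6 -2.558 -4.395
vertex -0.756 -1.568 -4.52
vertex -0.109 -2.243 -4.901
endloop
endfacet
facet normal 0.675 -0.706 0.215
outer loop
vertex -0.6 -2.558 -4.395
vertex -0.109 -2.243 -4.901
vertex 0.416 -1.212 -3.16
endloop
endfacet
facet normal -0.640 -0.194 -0.743
outer loop
vertex -0.109 -2.243 -4.901
vertex -0.756 -1.568 -4.52
vertex 0.004 -1.532 -5.184
endloop
endfacet
facet normal 0.963 -0.217 -0.162
outer loop
vertex -0.109 -2.243 -4.901
vertex 0.004 -1.532 -5.184
vertex 0.416 -1.212 -3.16
endloop
endfacet

endsolid


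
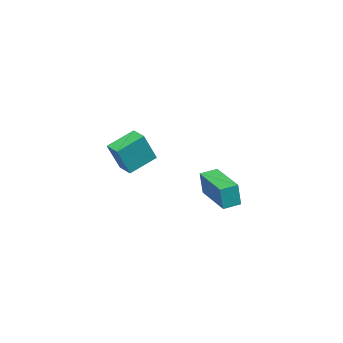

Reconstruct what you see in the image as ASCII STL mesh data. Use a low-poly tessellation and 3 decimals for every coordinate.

solid 
facet normal -0.694 -0.710 0.117
outer loop
vertex -0.166 1.517 -1.636
vertex -0.731 2.093 -1.492
vertex -0.416 1.567 -2.818
endloop
endfacet
facet normal 0.690 -0.702 -0.176
outer loop
vertex 0.951 2.967 -3.048
vertex -0.166 1.517 -1.636
vertex -0.416 1.567 -2.818
endloop
endfacet
facet normal -0.694 -0.711 0.117
outer loop
vertex -0.416 1.567 -2.818
vertex -0.731 2.093 -1.492
vertex -0.982 2.143 -2.674
endloop
endfacet
facet normal -0.207 0.041 -0.978
outer loop
vertex -0.982 2.143 -2.674
vertex 0.951 2.967 -3.048
vertex -0.416 1.567 -2.818
endloop
endfacet
facet normal 0.207 -0.041 0.977
outer loop
vertex -0.166 1.517 -1.636
vertex 0.636 3.493 -1.722
vertex -0.731 2.093 -1.492
endloop
endfacet
facet normal 0.689 -0.703 -0.176
outer loop
vertex 1.202 2.917 -1.866
vertex -0.166 1.517 -1.636
vertex 0.951 2.967 -3.048
endloop
endfacet
facet normal 0.207 -0.041 0.978
outer loop
vertex 1.202 2.917 -1.866
vertex 0.636 3.493 -1.722
vertex -0.166 1.517 -1.636
endloop
endfacet
facet normal -0.690 0.702 0.176
outer loop
vertex -0.731 2.093 -1.492
vertex 0.636 3.493 -1.722
vertex -0.982 2.143 -2.674
endloop
endfacet
facet normal -0.207 0.042 -0.977
outer loop
vertex 0.386 3.543 -2.904
vertex 0.951 2.967 -3.048
vertex -0.982 2.143 -2.674
endloop
endfacet
facet normal -0.690 0.703 0.176
outer loop
vertex -0.982 2.143 -2.674
vertex 0.636 3.493 -1.722
vertex 0.386 3.543 -2.904
endloop
endfacet
facet normal 0.694 0.710 -0.117
outer loop
vertex 0.386 3.543 -2.904
vertex 1.202 2.917 -1.866
vertex 0.951 2.967 -3.048
endloop
endfacet
facet normal 0.694 0.711 -0.117
outer loop
vertex 0.636 3.493 -1.722
vertex 1.202 2.917 -1.866
vertex 0.386 3.543 -2.904
endloop
endfacet
facet normal -0.699 0.551 0.455
outer loop
vertex -3.448 -2.816 -0.774
vertex -2.98 -2.139 -0.875
vertex -4.211 -2.518 -2.309
endloop
endfacet
facet normal -0.564 -0.817 0.122
outer loop
vertex -3.14 -3.361 -3.005
vertex -3.448 -2.816 -0.774
vertex -4.211 -2.518 -2.309
endloop
endfacet
facet normal -0.700 0.551 0.455
outer loop
vertex -4.211 -2.518 -2.309
vertex -2.98 -2.139 -0.875
vertex -3.743 -1.84 -2.41
endloop
endfacet
facet normal -0.439 0.171 -0.882
outer loop
vertex -3.743 -1.84 -2.41
vertex -3.14 -3.361 -3.005
vertex -4.211 -2.518 -2.309
endloop
endfacet
facet normal 0.438 -0.171 0.882
outer loop
vertex -3.448 -2.816 -0.774
vertex -1.909 -2.982 -1.571
vertex -2.98 -2.139 -0.875
endloop
endfacet
facet normal -0.564 -0.816 0.122
outer loop
vertex -2.377 -3.66 -1.47
vertex -3.448 -2.816 -0.774
vertex -3.14 -3.361 -3.005
endloop
endfacet
facet normal 0.438 -0.171 0.882
outer loop
vertex -2.377 -3.66 -1.47
vertex -1.909 -2.982 -1.571
vertex -3.448 -2.816 -0.774
endloop
endfacet
facet normal 0.564 0.817 -0.121
outer loop
vertex -2.98 -2.139 -0.875
vertex -1.909 -2.982 -1.571
vertex -3.743 -1.84 -2.41
endloop
endfacet
facet normal -0.438 0.171 -0.882
outer loop
vertex -2.672 -2.684 -3.106
vertex -3.14 -3.361 -3.005
vertex -3.743 -1.84 -2.41
endloop
endfacet
facet normal 0.564 0.817 -0.122
outer loop
vertex -3.743 -1.84 -2.41
vertex -1.909 -2.982 -1.571
vertex -2.672 -2.684 -3.106
endloop
endfacet
facet normal 0.699 -0.551 -0.455
outer loop
vertex -2.672 -2.684 -3.106
vertex -2.377 -3.66 -1.47
vertex -3.14 -3.361 -3.005
endloop
endfacet
facet normal 0.700 -0.551 -0.455
outer loop
vertex -1.909 -2.982 -1.571
vertex -2.377 -3.66 -1.47
vertex -2.672 -2.684 -3.106
endloop
endfacet

endsolid


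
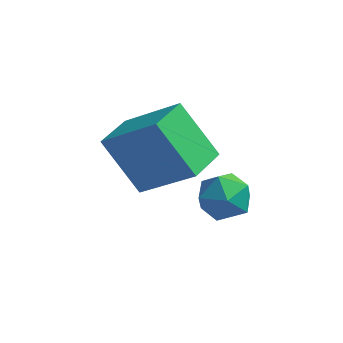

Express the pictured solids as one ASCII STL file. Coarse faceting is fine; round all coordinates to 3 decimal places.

solid 
facet normal 0.225 0.511 0.829
outer loop
vertex 3.527 1.521 2.495
vertex 3.338 0.986 2.876
vertex 3.985 1.043 2.665
endloop
endfacet
facet normal 0.639 0.714 0.285
outer loop
vertex 3.527 1.521 2.495
vertex 3.985 1.043 2.665
vertex 3.979 1.301 2.032
endloop
endfacet
facet normal 0.217 0.947 -0.238
outer loop
vertex 3.527 1.521 2.495
vertex 3.979 1.301 2.032
vertex 3.328 1.405 1.852
endloop
endfacet
facet normal -0.460 0.888 -0.018
outer loop
vertex 3.527 1.521 2.495
vertex 3.328 1.405 1.852
vertex 2.931 1.21 2.374
endloop
endfacet
facet normal -0.453 0.618 0.643
outer loop
vertex 3.527 1.521 2.495
vertex 2.931 1.21 2.374
vertex 3.338 0.986 2.876
endloop
endfacet
facet normal 0.989 0.139 0.047
outer loop
vertex 3.979 1.301 2.032
vertex 3.985 1.043 2.665
vertex 4.069 0.63 2.126
endloop
endfacet
facet normal 0.319 -0.190 0.928
outer loop
vertex 3.985 1.043 2.665
vertex 3.338 0.986 2.876
vertex 3.672 0.435 2.648
endloop
endfacet
facet normal -0.780 -0.017 0.625
outer loop
vertex 3.338 0.986 2.876
vertex 2.931 1.21 2.374
vertex 3.021 0.539 2.468
endloop
endfacet
facet normal -0.791 0.420 -0.445
outer loop
vertex 2.931 1.21 2.374
vertex 3.328 1.405 1.852
vertex 3.015 0.797 1.835
endloop
endfacet
facet normal 0.304 0.516 -0.801
outer loop
vertex 3.328 1.405 1.852
vertex 3.979 1.301 2.032
vertex 3.662 0.854 1.624
endloop
endfacet
facet normal 0.460 -0.888 0.018
outer loop
vertex 3.473 0.319 2.005
vertex 4.069 0.63 2.126
vertex 3.672 0.435 2.648
endloop
endfacet
facet normal -0.217 -0.947 0.238
outer loop
vertex 3.473 0.319 2.005
vertex 3.672 0.435 2.648
vertex 3.021 0.539 2.468
endloop
endfacet
facet normal -0.639 -0.714 -0.285
outer loop
vertex 3.473 0.319 2.005
vertex 3.021 0.539 2.468
vertex 3.015 0.797 1.835
endloop
endfacet
facet normal -0.225 -0.511 -0.829
outer loop
vertex 3.473 0.319 2.005
vertex 3.015 0.797 1.835
vertex 3.662 0.854 1.624
endloop
endfacet
facet normal 0.453 -0.618 -0.643
outer loop
vertex 3.473 0.319 2.005
vertex 3.662 0.854 1.624
vertex 4.069 0.63 2.126
endloop
endfacet
facet normal 0.791 -0.420 0.445
outer loop
vertex 3.672 0.435 2.648
vertex 4.069 0.63 2.126
vertex 3.985 1.043 2.665
endloop
endfacet
facet normal -0.304 -0.516 0.801
outer loop
vertex 3.021 0.539 2.468
vertex 3.672 0.435 2.648
vertex 3.338 0.986 2.876
endloop
endfacet
facet normal -0.989 -0.139 -0.047
outer loop
vertex 3.015 0.797 1.835
vertex 3.021 0.539 2.468
vertex 2.931 1.21 2.374
endloop
endfacet
facet normal -0.319 0.190 -0.928
outer loop
vertex 3.662 0.854 1.624
vertex 3.015 0.797 1.835
vertex 3.328 1.405 1.852
endloop
endfacet
facet normal 0.780 0.017 -0.625
outer loop
vertex 4.069 0.63 2.126
vertex 3.662 0.854 1.624
vertex 3.979 1.301 2.032
endloop
endfacet
facet normal -0.738 0.132 -0.661
outer loop
vertex 0.385 2.164 2.244
vertex 0.676 3.165 2.119
vertex 1.393 1.718 1.03
endloop
endfacet
facet normal -0.278 -0.953 0.119
outer loop
vertex 2.744 1.475 2.241
vertex 0.385 2.164 2.244
vertex 1.393 1.718 1.03
endloop
endfacet
facet normal -0.738 0.133 -0.662
outer loop
vertex 1.393 1.718 1.03
vertex 0.676 3.165 2.119
vertex 1.685 2.719 0.905
endloop
endfacet
facet normal 0.615 -0.272 -0.740
outer loop
vertex 1.685 2.719 0.905
vertex 2.744 1.475 2.241
vertex 1.393 1.718 1.03
endloop
endfacet
facet normal -0.615 0.271 0.740
outer loop
vertex 0.385 2.164 2.244
vertex 2.027 2.922 3.33
vertex 0.676 3.165 2.119
endloop
endfacet
facet normal -0.278 -0.953 0.119
outer loop
vertex 1.735 1.921 3.455
vertex 0.385 2.164 2.244
vertex 2.744 1.475 2.241
endloop
endfacet
facet normal -0.615 0.272 0.740
outer loop
vertex 1.735 1.921 3.455
vertex 2.027 2.922 3.33
vertex 0.385 2.164 2.244
endloop
endfacet
facet normal 0.278 0.953 -0.119
outer loop
vertex 0.676 3.165 2.119
vertex 2.027 2.922 3.33
vertex 1.685 2.719 0.905
endloop
endfacet
facet normal 0.615 -0.271 -0.740
outer loop
vertex 3.035 2.476 2.116
vertex 2.744 1.475 2.241
vertex 1.685 2.719 0.905
endloop
endfacet
facet normal 0.278 0.953 -0.119
outer loop
vertex 1.685 2.719 0.905
vertex 2.027 2.922 3.33
vertex 3.035 2.476 2.116
endloop
endfacet
facet normal 0.738 -0.132 0.662
outer loop
vertex 3.035 2.476 2.116
vertex 1.735 1.921 3.455
vertex 2.744 1.475 2.241
endloop
endfacet
facet normal 0.738 -0.133 0.662
outer loop
vertex 2.027 2.922 3.33
vertex 1.735 1.921 3.455
vertex 3.035 2.476 2.116
endloop
endfacet

endsolid
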